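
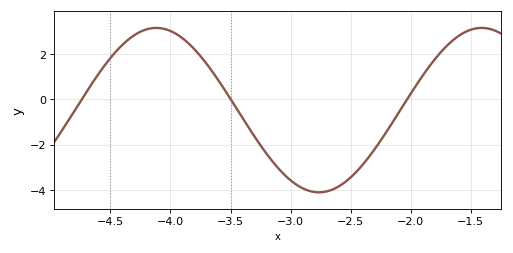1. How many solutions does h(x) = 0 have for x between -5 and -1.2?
3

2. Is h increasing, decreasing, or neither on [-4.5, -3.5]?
neither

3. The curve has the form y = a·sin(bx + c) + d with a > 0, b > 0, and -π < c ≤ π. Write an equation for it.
y = 3.62sin(2.3x - 1.4) - 0.47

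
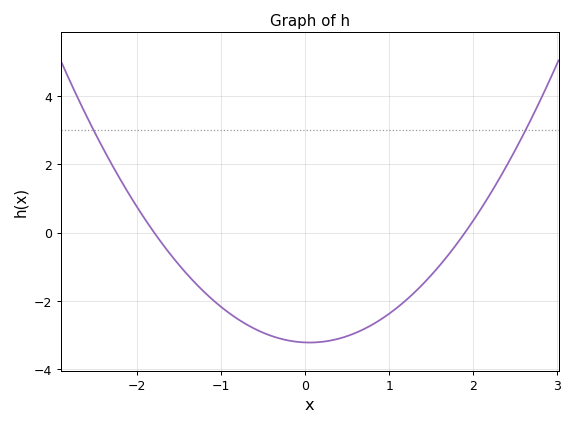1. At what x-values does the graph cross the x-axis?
-1.8, 1.9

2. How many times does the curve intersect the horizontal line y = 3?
2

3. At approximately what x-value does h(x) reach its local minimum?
0.05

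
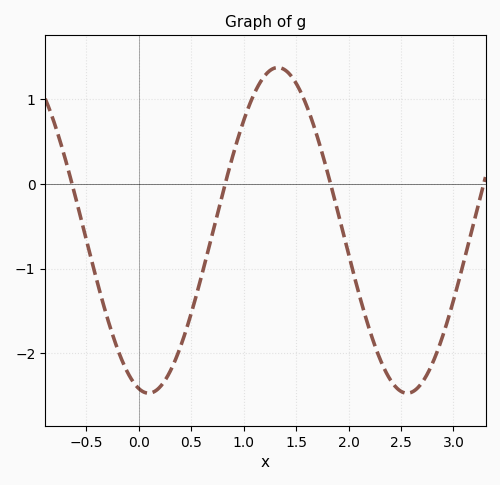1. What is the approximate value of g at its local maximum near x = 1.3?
1.4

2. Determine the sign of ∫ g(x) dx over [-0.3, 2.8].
negative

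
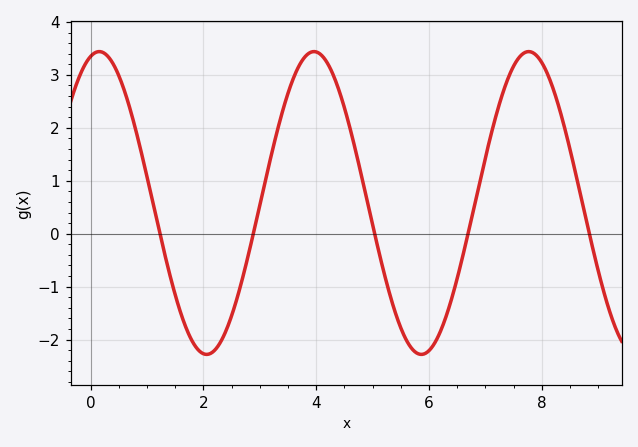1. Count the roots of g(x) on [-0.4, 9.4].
5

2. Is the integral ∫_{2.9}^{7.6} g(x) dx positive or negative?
positive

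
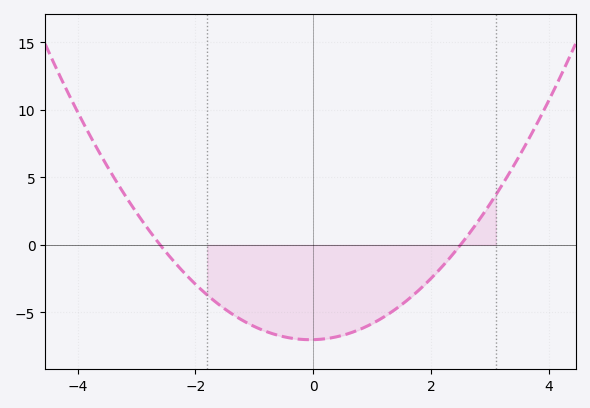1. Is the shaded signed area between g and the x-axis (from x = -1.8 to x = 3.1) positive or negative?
negative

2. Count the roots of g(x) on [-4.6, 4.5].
2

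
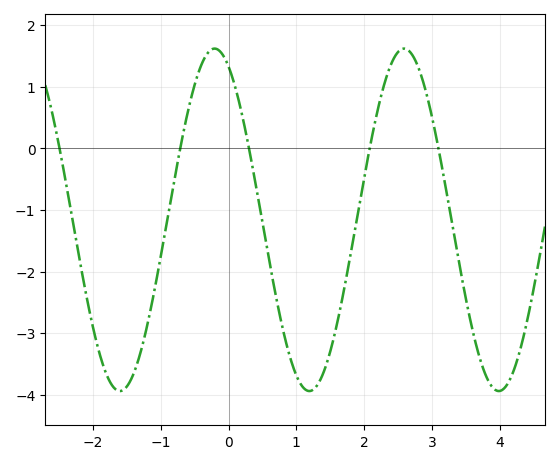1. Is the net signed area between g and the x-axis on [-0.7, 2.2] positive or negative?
negative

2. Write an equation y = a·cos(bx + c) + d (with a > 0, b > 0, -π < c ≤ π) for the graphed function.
y = 2.78cos(2.25x + 0.462) - 1.16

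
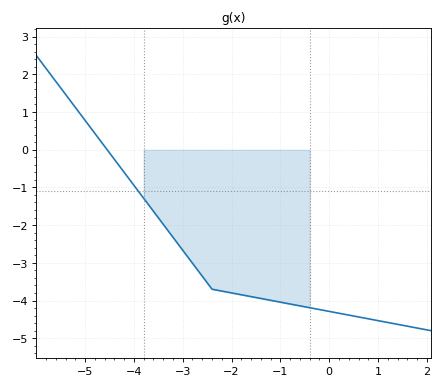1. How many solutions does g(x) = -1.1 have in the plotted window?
1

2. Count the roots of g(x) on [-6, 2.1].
1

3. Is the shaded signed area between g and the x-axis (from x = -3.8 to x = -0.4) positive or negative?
negative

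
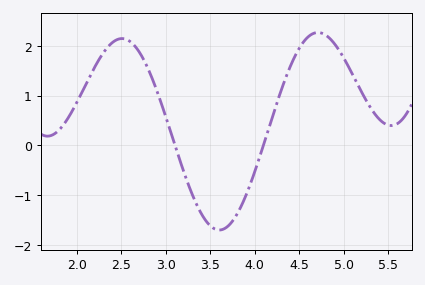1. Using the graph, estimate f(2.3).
1.9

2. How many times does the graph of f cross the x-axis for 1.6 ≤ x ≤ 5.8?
2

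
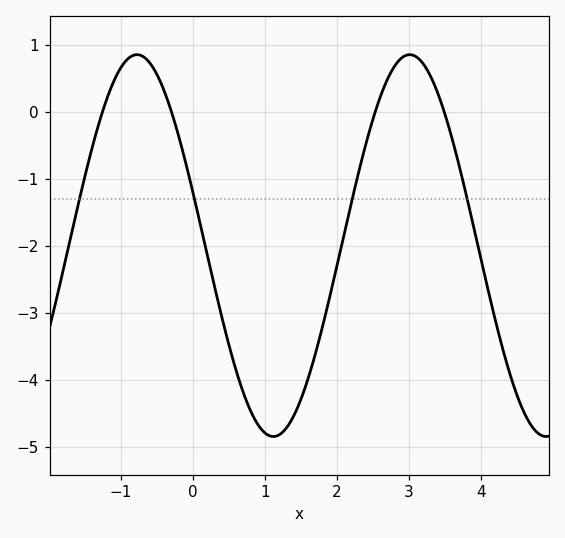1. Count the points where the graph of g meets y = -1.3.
4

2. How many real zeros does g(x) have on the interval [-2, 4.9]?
4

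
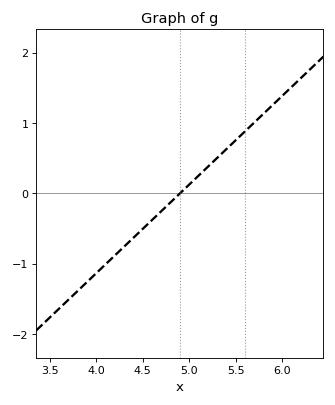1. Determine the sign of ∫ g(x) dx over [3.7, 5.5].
negative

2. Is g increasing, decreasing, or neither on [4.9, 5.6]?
increasing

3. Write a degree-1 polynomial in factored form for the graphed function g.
y = 1.26(x - 4.9)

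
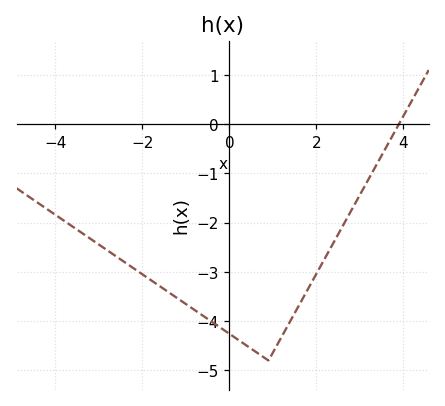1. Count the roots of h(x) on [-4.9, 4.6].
1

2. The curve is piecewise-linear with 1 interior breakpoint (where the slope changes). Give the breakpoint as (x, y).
(0.9, -4.8)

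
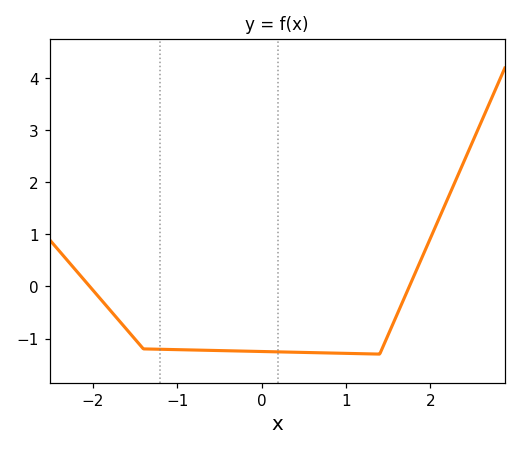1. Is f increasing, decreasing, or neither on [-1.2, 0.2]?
decreasing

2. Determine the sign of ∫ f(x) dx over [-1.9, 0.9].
negative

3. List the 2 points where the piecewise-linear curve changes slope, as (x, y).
(-1.4, -1.2); (1.4, -1.3)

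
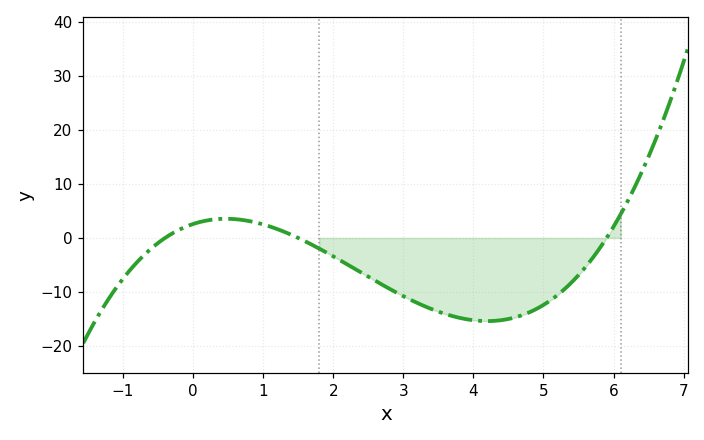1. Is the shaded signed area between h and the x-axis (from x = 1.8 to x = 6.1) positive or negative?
negative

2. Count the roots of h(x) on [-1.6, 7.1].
3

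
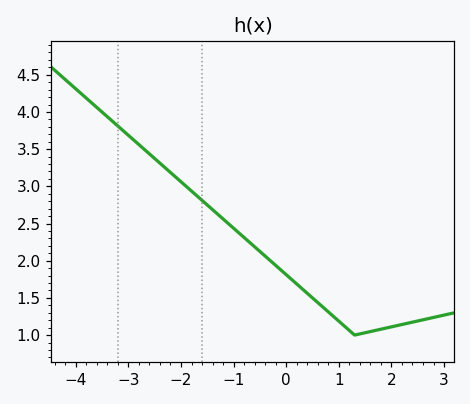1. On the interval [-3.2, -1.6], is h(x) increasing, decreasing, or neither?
decreasing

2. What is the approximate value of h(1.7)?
1.05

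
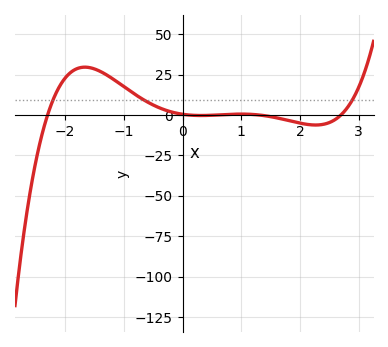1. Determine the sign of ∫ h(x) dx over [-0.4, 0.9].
positive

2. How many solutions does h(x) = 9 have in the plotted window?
3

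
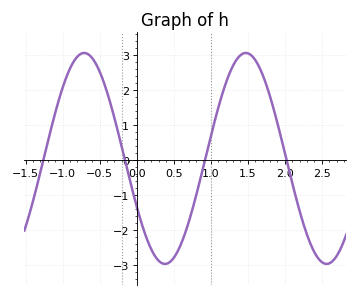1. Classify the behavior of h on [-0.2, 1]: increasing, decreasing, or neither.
neither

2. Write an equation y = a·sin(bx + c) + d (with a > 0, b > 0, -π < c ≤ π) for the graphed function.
y = 3.01sin(2.9x - 2.7) + 0.05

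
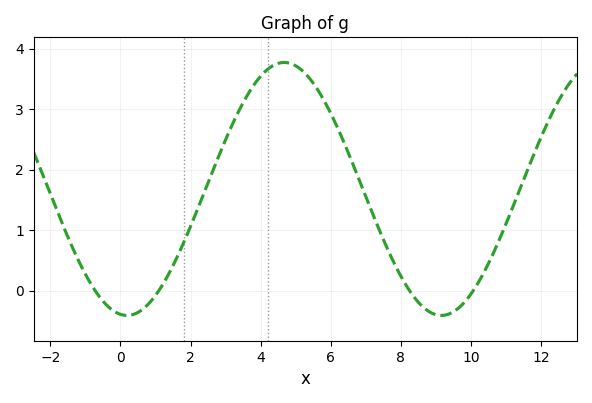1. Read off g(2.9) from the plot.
2.36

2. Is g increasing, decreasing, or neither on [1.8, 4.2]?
increasing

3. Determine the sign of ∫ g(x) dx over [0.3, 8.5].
positive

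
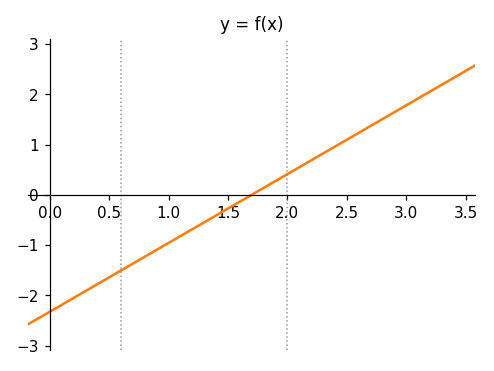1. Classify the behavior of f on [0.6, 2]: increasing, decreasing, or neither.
increasing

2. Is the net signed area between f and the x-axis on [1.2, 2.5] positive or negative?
positive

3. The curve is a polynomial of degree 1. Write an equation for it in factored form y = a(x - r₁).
y = 1.37(x - 1.7)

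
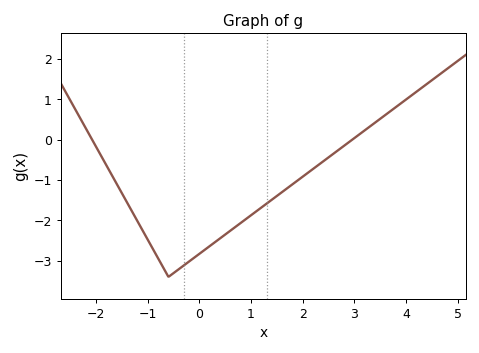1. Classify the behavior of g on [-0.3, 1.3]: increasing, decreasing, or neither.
increasing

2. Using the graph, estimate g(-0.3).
-3.11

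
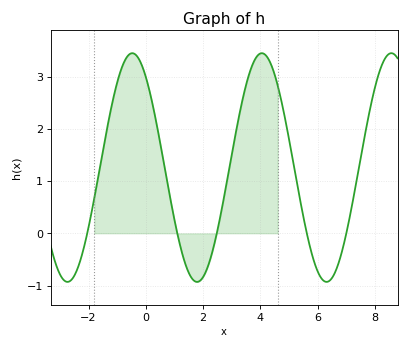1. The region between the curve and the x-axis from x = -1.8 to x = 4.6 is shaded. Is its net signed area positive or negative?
positive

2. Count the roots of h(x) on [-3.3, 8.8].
5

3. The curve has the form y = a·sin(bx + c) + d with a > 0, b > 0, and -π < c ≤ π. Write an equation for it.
y = 2.19sin(1.39x + 2.23) + 1.26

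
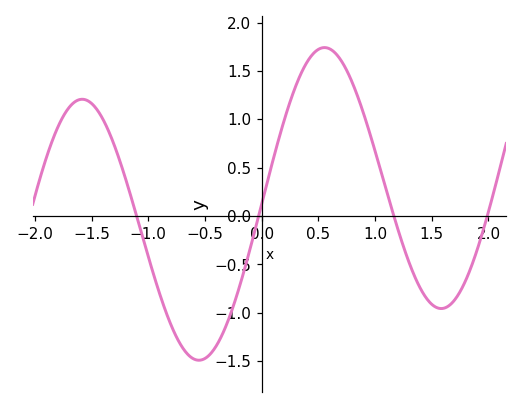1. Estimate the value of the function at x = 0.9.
1.05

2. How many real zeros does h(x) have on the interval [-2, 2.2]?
4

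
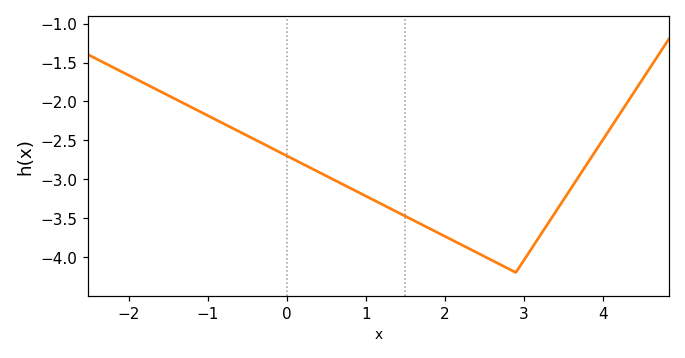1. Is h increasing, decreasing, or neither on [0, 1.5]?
decreasing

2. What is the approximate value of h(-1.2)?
-2.1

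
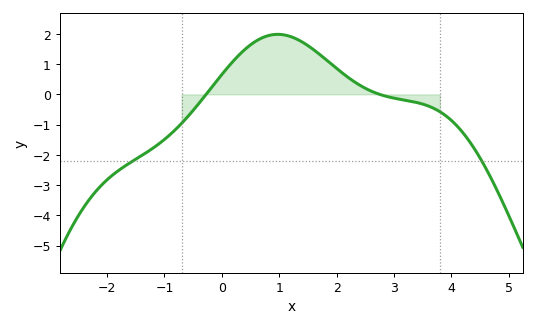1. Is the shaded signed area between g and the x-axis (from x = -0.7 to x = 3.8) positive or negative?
positive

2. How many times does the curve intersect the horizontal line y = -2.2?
2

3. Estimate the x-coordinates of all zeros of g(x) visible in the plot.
-0.273, 2.75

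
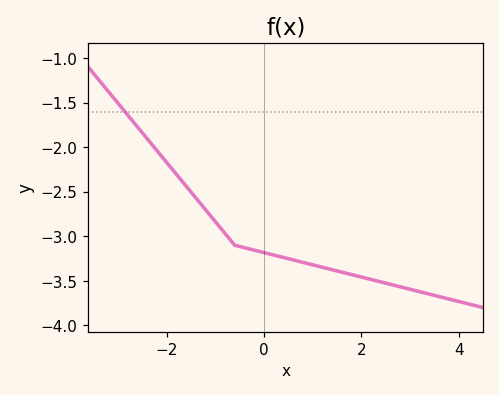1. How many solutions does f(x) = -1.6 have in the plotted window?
1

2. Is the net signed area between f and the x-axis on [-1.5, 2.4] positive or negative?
negative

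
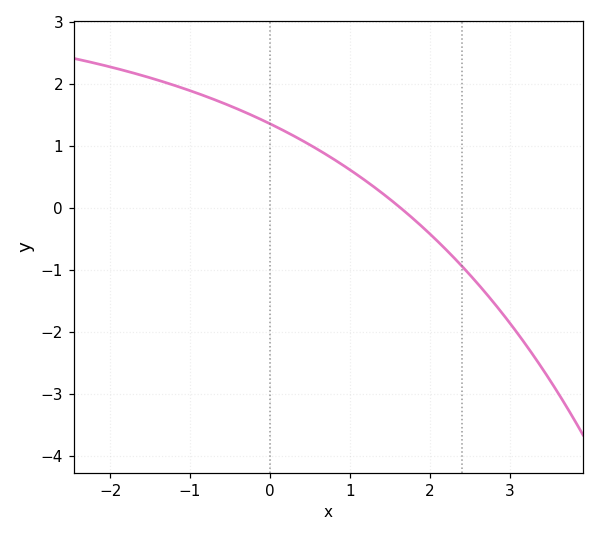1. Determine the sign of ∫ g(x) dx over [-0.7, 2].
positive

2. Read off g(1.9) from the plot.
-0.297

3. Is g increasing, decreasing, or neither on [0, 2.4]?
decreasing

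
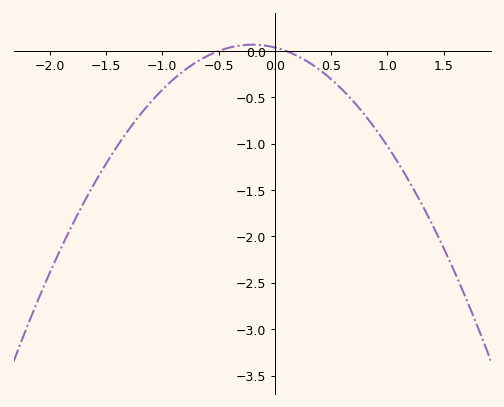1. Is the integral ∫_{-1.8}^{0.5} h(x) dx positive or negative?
negative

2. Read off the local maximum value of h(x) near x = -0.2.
0.068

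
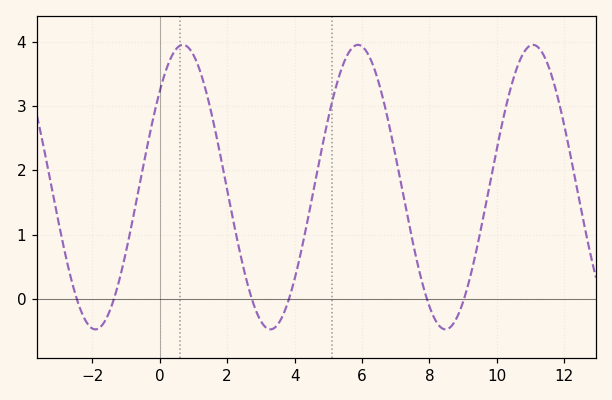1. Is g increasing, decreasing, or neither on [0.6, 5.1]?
neither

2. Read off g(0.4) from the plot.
3.8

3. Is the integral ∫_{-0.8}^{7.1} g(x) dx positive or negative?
positive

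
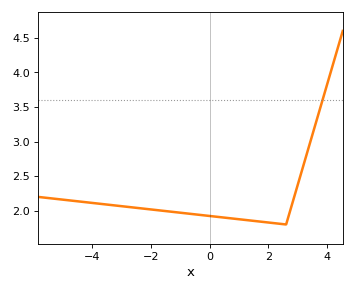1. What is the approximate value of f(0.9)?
1.9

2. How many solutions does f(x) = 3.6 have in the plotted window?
1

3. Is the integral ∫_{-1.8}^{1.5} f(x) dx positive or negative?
positive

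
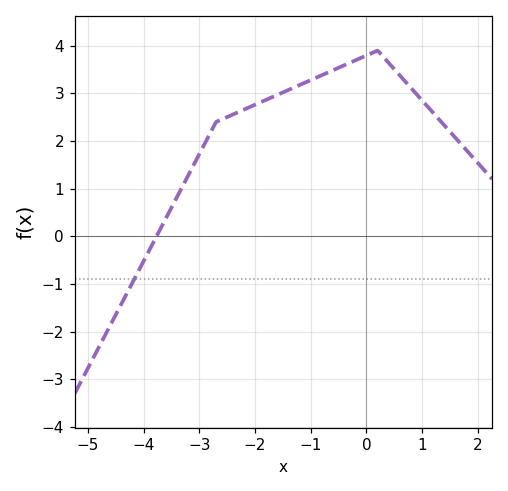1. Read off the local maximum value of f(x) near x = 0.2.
3.9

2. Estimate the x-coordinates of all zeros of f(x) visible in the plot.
-3.8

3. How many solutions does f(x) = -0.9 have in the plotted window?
1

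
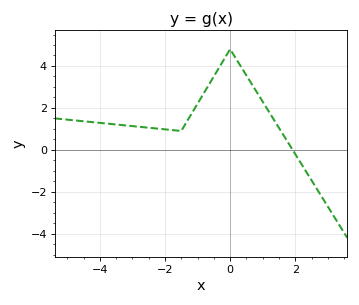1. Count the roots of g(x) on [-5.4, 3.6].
1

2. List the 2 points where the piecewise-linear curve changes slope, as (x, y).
(-1.5, 0.9); (0, 4.8)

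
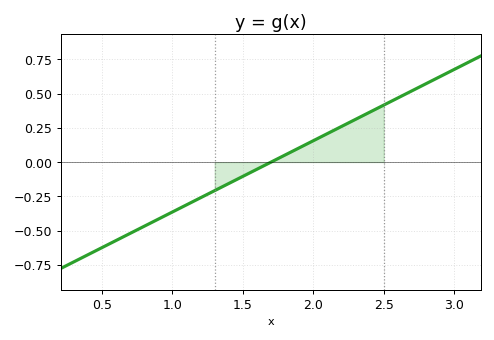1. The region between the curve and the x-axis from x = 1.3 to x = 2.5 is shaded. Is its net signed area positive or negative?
positive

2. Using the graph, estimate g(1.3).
-0.208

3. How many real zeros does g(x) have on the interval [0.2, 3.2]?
1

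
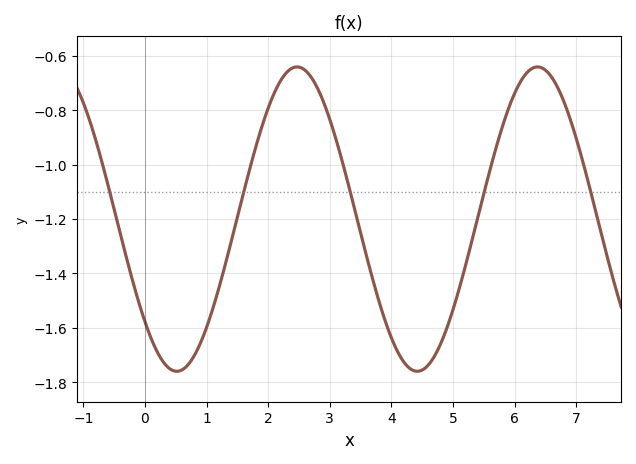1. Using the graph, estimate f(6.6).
-0.678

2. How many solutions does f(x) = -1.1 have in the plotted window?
5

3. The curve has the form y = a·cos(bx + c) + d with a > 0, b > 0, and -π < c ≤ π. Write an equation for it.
y = 0.56cos(1.61x + 2.31) - 1.2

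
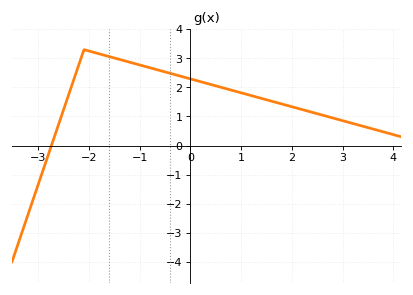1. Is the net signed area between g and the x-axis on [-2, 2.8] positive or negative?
positive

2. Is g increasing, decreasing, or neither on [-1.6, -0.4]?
decreasing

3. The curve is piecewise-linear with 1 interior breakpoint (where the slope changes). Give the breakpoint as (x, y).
(-2.1, 3.3)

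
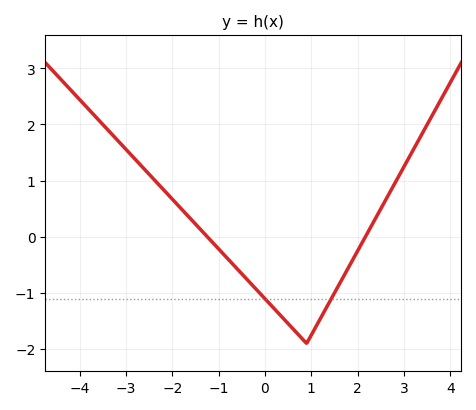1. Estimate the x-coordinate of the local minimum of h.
0.901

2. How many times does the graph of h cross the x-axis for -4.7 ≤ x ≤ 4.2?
2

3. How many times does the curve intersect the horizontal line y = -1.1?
2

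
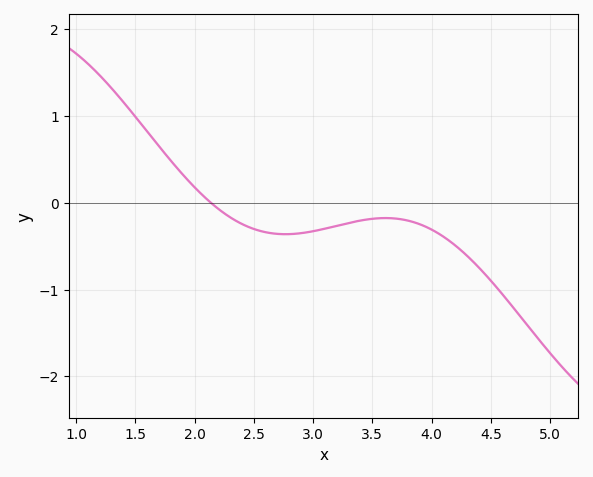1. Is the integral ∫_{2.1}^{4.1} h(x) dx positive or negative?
negative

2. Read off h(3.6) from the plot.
-0.176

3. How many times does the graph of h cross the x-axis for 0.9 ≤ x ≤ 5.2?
1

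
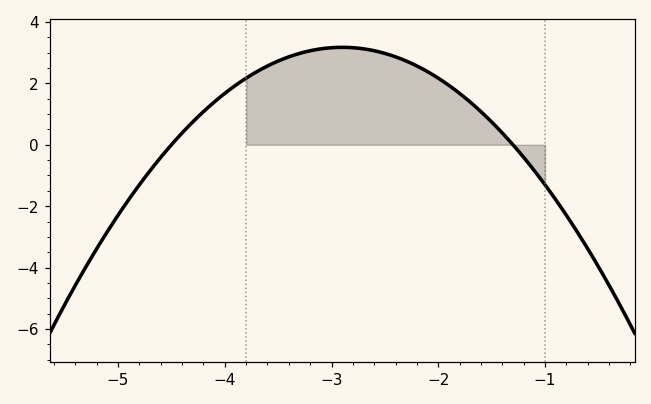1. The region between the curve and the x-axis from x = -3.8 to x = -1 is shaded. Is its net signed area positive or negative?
positive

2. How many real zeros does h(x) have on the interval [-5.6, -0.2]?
2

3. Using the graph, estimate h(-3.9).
2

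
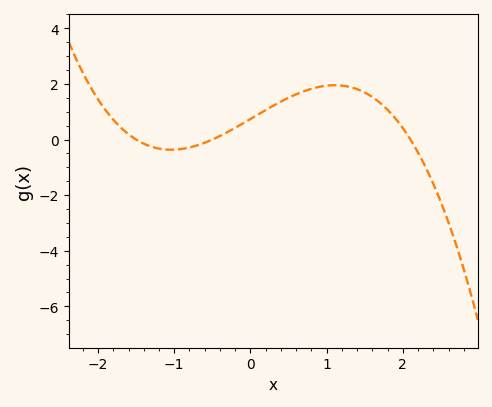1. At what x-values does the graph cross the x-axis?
-1.5, -0.5, 2.1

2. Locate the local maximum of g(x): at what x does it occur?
1.1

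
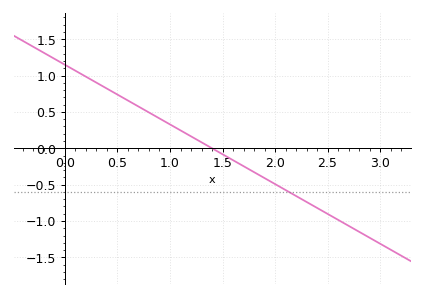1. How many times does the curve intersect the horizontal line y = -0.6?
1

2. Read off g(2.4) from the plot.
-0.8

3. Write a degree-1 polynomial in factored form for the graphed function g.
y = -0.82(x - 1.4)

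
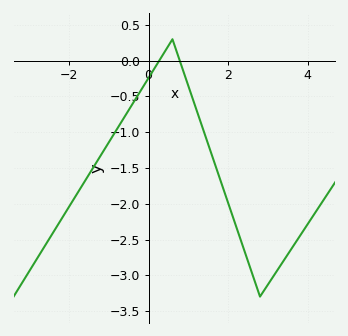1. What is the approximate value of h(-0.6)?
-0.8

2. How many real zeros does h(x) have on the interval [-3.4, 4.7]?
2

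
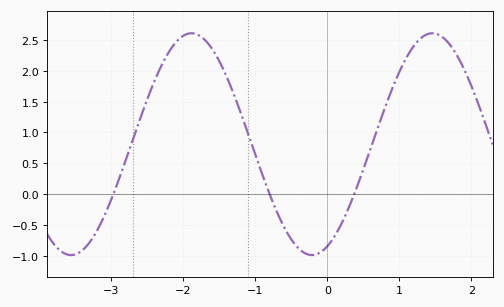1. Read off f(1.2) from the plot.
2.4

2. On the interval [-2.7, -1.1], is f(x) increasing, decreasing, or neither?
neither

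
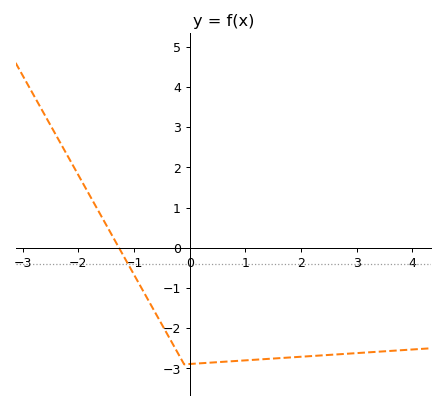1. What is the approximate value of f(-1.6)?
0.816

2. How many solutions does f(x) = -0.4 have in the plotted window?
1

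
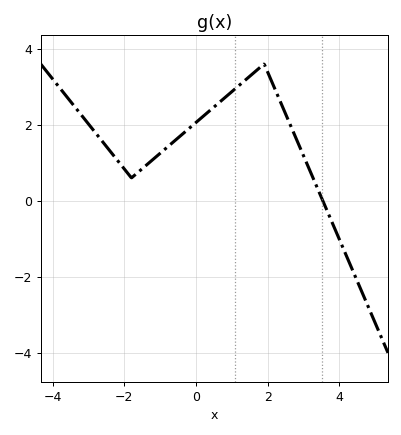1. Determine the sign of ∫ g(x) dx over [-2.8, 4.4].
positive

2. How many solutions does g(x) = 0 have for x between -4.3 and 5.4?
1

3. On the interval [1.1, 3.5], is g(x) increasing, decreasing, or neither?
neither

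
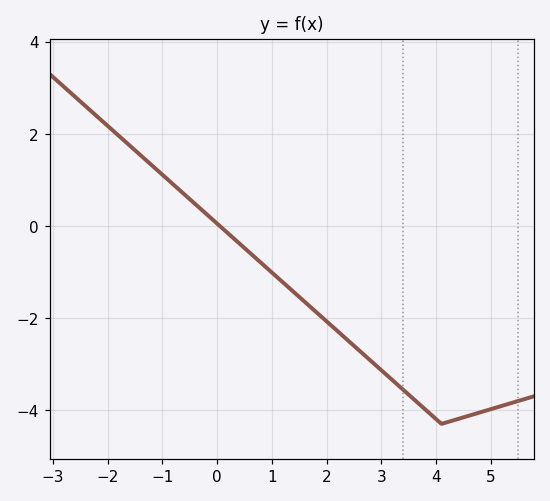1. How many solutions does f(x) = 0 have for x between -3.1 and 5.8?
1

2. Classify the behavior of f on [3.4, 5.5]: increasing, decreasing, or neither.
neither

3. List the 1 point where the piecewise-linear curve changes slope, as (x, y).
(4.1, -4.3)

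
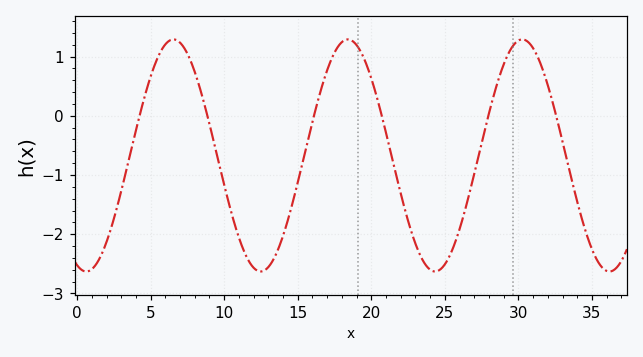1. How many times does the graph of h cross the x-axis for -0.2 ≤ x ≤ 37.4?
6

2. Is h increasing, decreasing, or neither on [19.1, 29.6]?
neither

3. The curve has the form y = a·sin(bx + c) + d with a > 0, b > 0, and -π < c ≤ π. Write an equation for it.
y = 1.96sin(0.53x - 1.9) - 0.67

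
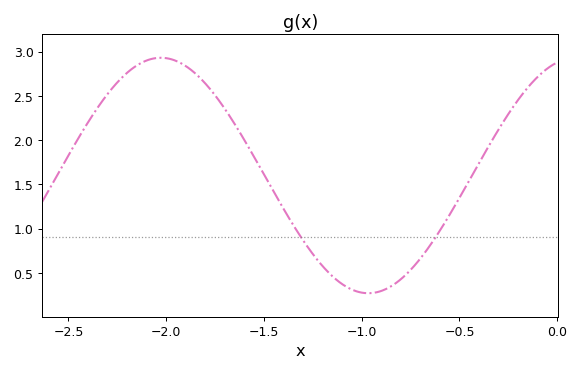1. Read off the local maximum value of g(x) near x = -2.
2.95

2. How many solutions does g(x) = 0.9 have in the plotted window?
2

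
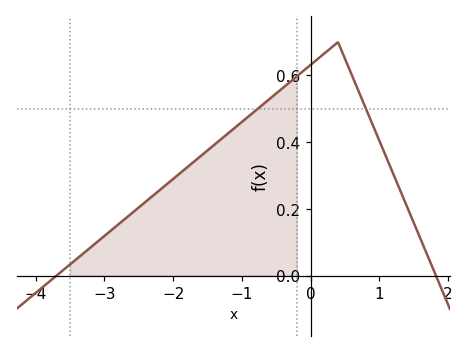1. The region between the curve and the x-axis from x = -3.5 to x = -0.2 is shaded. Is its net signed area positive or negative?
positive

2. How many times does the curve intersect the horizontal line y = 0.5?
2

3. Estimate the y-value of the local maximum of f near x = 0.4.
0.7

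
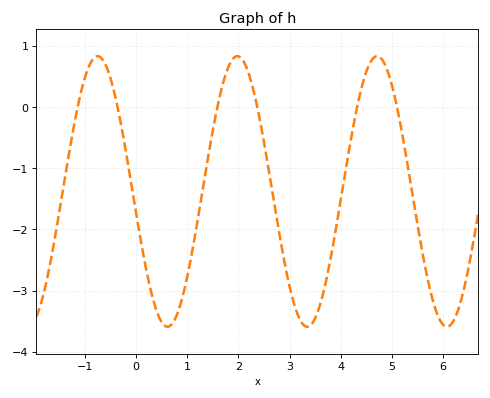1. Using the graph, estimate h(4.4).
0.288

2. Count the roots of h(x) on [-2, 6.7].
6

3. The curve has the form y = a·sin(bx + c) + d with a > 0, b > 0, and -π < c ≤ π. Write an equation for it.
y = 2.21sin(2.3x - 2.98) - 1.38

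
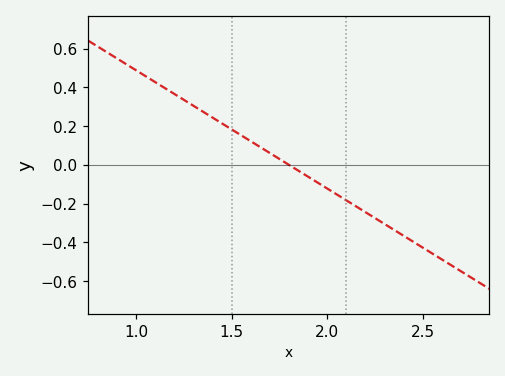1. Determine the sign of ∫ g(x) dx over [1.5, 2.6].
negative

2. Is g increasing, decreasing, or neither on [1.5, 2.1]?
decreasing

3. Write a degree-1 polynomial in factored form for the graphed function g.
y = -0.61(x - 1.8)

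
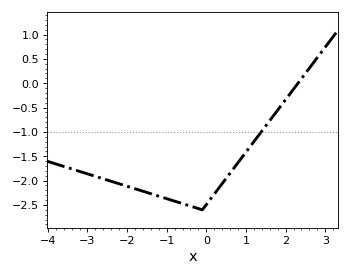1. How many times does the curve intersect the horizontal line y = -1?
1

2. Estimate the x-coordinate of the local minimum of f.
-0.102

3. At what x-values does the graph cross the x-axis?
2.31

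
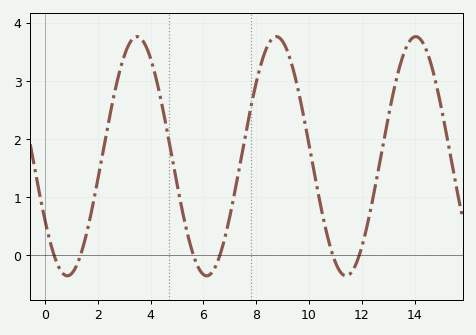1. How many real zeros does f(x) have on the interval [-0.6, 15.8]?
6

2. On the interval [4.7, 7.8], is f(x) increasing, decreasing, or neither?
neither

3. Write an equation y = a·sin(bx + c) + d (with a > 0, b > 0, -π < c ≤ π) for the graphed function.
y = 2.06sin(1.2x - 2.6) + 1.7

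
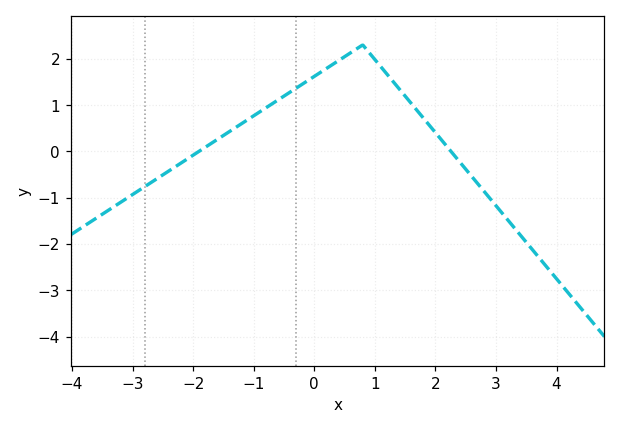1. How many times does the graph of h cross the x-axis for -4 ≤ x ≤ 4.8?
2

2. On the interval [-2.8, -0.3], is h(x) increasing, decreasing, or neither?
increasing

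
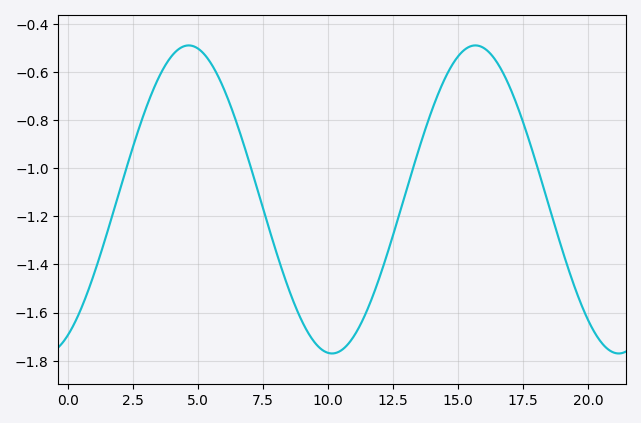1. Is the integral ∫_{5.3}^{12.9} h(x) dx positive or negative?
negative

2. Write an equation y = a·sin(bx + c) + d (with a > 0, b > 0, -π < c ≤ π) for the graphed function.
y = 0.64sin(0.57x - 1.1) - 1.13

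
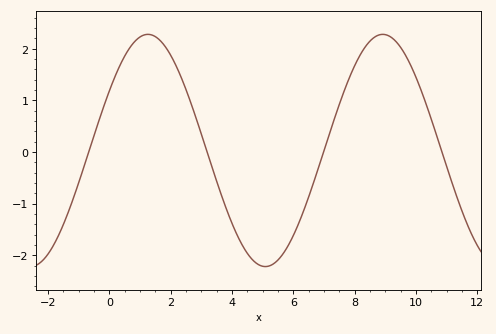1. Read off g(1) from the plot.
2.23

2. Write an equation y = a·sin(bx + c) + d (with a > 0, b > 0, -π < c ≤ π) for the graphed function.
y = 2.25sin(0.82x + 0.54) + 0.03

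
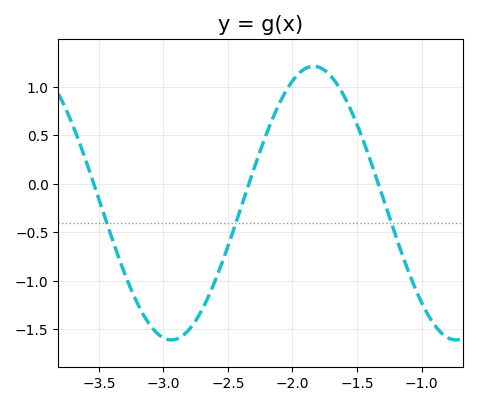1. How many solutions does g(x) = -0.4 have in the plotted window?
3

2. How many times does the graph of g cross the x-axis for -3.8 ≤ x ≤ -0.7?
3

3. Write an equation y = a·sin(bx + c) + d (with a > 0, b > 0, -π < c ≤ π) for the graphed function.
y = 1.41sin(2.85x + 0.52) - 0.2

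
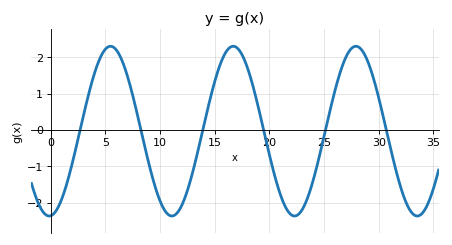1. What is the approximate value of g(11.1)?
-2.36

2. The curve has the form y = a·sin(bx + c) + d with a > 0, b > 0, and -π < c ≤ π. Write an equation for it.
y = 2.33sin(0.56x - 1.49) - 0.03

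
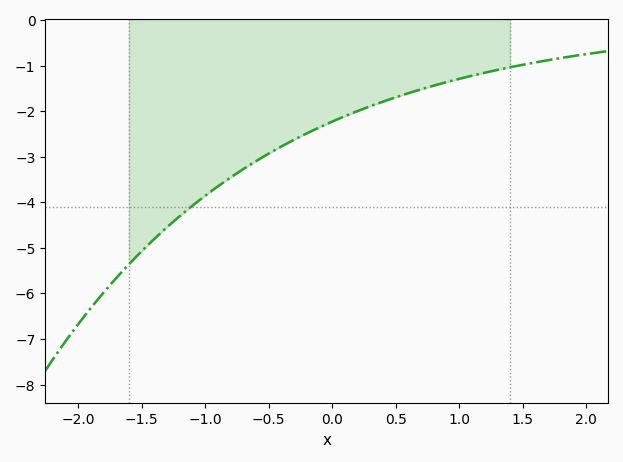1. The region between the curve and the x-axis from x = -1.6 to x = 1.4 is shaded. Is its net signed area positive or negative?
negative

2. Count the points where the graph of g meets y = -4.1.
1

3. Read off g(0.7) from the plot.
-1.52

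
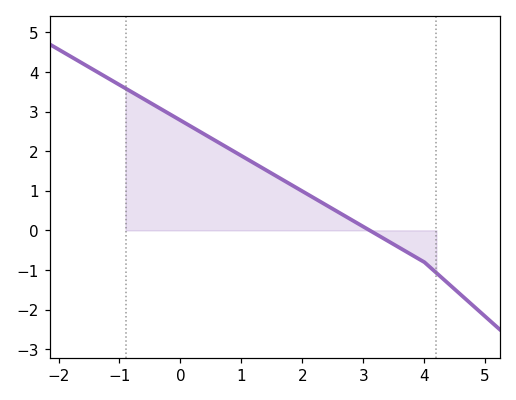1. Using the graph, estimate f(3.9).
-0.71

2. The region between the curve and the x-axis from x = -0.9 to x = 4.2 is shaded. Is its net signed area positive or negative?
positive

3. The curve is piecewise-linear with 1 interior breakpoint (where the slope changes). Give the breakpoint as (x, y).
(4, -0.8)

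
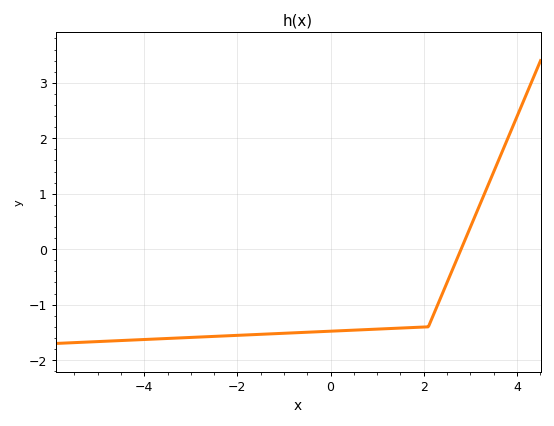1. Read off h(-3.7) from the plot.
-1.62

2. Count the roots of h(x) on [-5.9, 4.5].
1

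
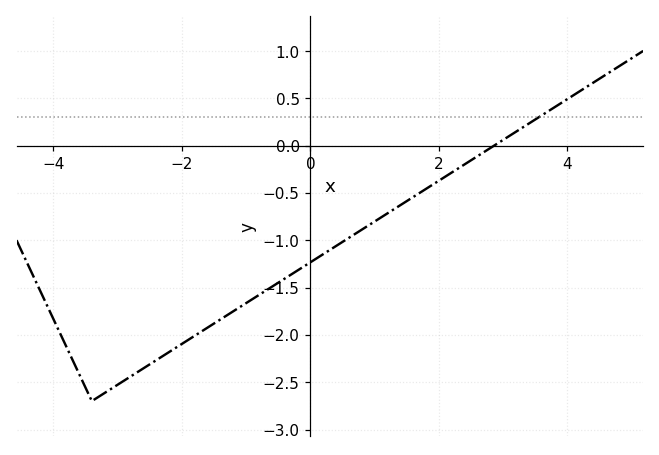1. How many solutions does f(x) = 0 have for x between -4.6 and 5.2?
1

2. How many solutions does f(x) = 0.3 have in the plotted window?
1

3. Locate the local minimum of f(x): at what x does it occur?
-3.4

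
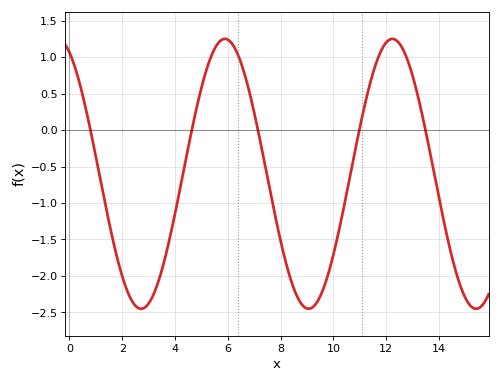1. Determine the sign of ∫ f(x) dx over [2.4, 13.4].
negative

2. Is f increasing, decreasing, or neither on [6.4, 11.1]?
neither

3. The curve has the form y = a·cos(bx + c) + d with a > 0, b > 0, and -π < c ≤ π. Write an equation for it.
y = 1.85cos(0.99x + 0.45) - 0.6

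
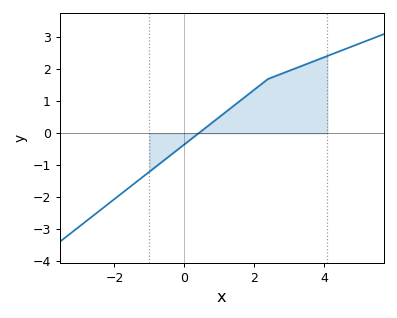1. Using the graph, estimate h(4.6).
2.63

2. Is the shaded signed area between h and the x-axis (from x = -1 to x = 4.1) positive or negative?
positive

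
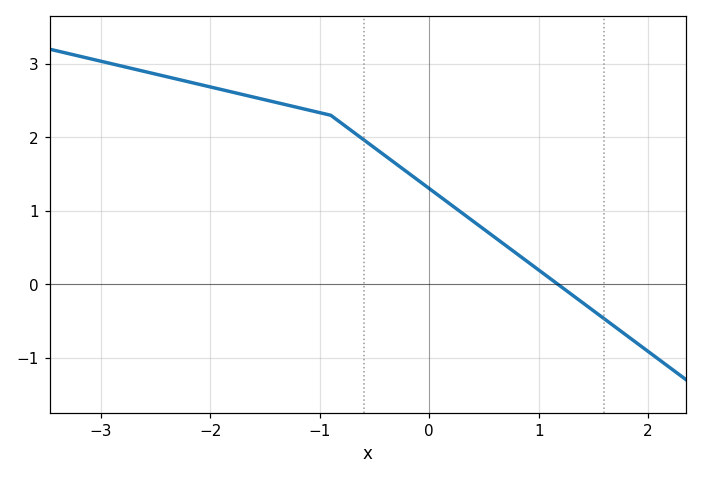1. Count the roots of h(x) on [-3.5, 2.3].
1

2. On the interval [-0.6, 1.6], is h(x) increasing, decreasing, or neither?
decreasing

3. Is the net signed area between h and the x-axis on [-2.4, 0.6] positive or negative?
positive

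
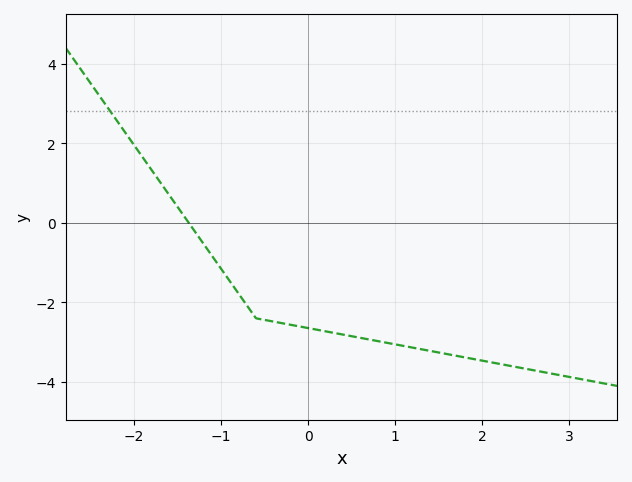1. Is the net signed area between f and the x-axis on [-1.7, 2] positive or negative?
negative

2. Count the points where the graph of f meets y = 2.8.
1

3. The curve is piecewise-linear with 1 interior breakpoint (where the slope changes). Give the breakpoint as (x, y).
(-0.6, -2.4)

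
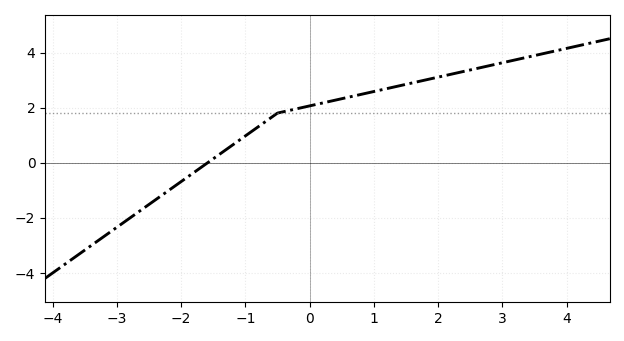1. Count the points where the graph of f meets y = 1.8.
1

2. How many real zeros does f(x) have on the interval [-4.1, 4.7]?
1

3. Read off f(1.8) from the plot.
3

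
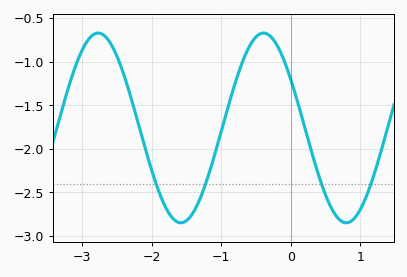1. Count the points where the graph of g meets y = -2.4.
4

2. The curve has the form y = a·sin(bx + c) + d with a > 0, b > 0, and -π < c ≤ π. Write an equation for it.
y = 1.09sin(2.64x + 2.6) - 1.76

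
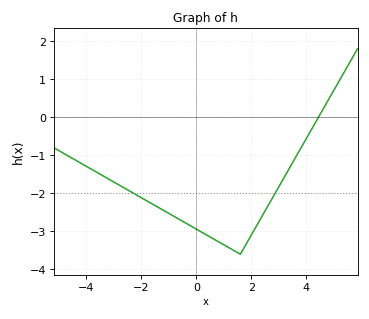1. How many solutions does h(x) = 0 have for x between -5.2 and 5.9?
1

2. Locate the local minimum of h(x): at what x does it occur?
1.6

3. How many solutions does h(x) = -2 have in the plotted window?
2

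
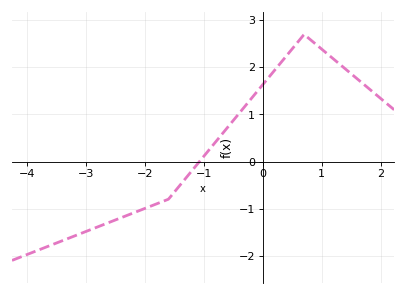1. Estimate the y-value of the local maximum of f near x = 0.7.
2.7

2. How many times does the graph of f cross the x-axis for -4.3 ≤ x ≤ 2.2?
1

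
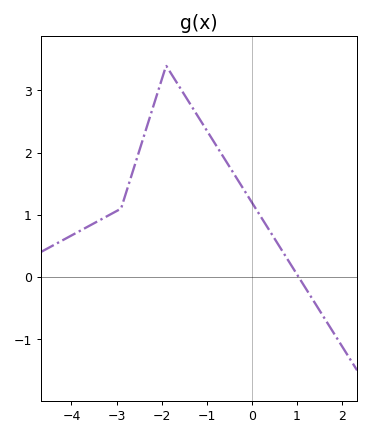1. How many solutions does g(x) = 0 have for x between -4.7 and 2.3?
1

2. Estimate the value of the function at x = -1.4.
2.82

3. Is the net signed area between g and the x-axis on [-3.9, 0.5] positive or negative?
positive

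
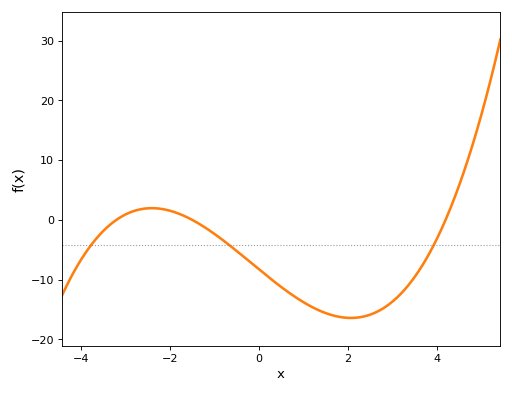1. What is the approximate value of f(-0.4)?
-5.81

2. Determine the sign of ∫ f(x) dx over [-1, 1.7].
negative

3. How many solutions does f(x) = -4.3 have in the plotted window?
3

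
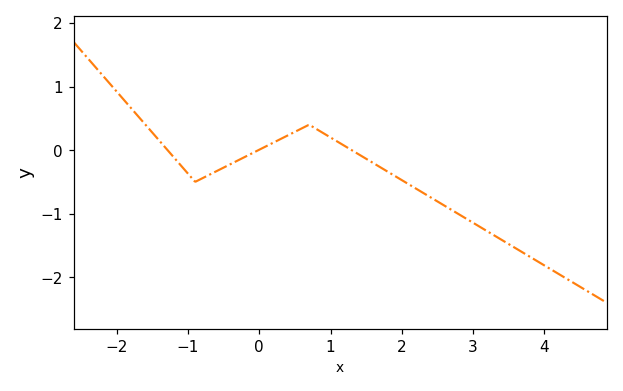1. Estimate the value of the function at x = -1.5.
0.3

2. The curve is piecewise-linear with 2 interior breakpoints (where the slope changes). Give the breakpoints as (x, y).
(-0.9, -0.5); (0.7, 0.4)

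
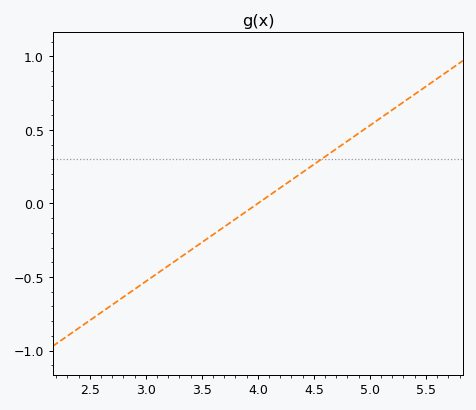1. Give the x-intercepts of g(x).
4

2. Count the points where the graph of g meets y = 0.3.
1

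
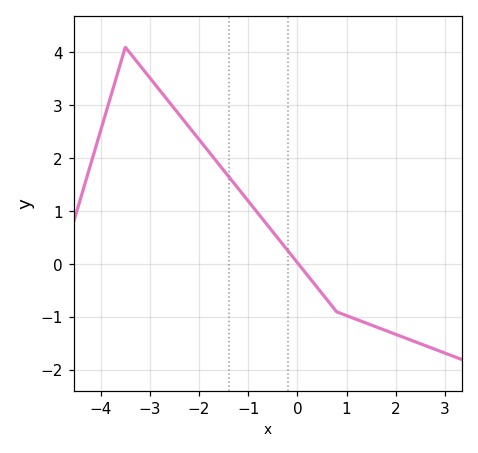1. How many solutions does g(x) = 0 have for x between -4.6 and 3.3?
1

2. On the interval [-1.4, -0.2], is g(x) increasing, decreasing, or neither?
decreasing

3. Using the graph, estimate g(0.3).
-0.3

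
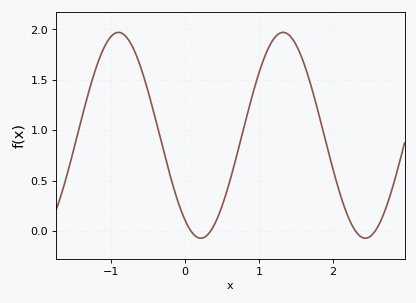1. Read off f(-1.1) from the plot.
1.81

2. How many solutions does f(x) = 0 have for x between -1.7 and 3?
4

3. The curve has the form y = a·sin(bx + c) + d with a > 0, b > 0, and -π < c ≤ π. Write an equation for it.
y = 1.02sin(2.82x - 2.17) + 0.95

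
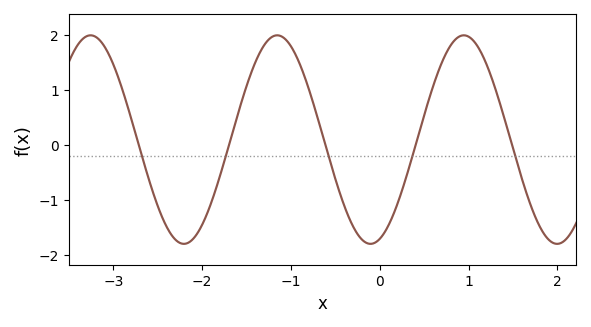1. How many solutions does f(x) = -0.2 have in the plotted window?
5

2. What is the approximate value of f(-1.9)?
-1.06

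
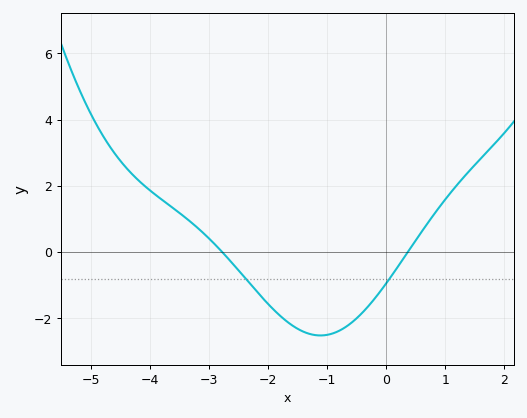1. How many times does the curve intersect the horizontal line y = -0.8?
2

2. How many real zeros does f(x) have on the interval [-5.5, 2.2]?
2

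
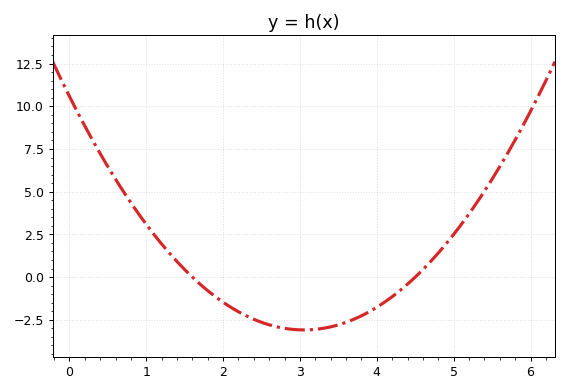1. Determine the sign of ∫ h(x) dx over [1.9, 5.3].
negative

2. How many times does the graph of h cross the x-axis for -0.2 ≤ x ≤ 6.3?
2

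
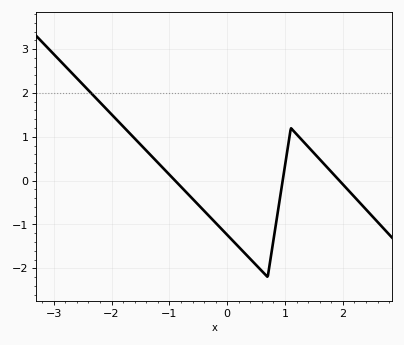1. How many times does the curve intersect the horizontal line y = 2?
1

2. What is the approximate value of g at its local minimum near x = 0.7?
-2.2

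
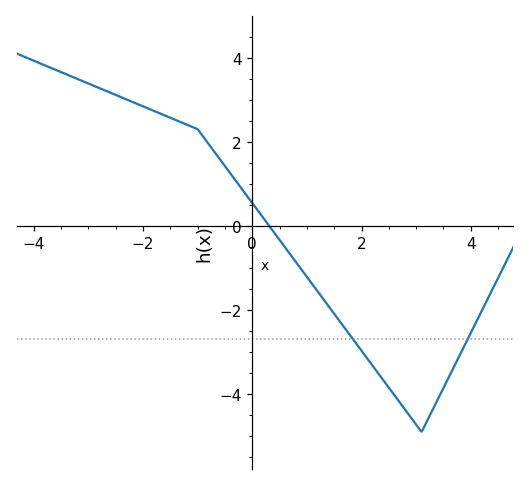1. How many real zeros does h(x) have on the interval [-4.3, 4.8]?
1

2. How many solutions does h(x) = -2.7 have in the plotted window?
2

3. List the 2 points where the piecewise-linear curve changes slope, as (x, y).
(-1, 2.3); (3.1, -4.9)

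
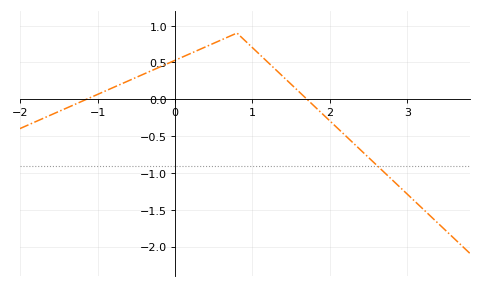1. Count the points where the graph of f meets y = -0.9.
1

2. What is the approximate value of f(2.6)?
-0.89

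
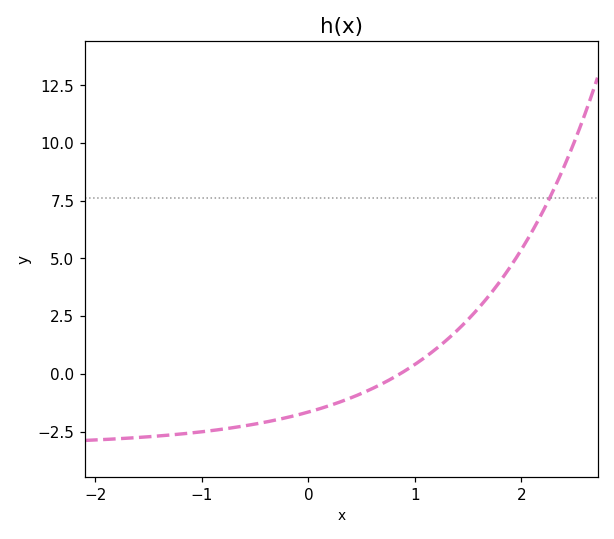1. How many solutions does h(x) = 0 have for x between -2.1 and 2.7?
1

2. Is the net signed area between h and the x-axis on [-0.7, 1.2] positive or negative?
negative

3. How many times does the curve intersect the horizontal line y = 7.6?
1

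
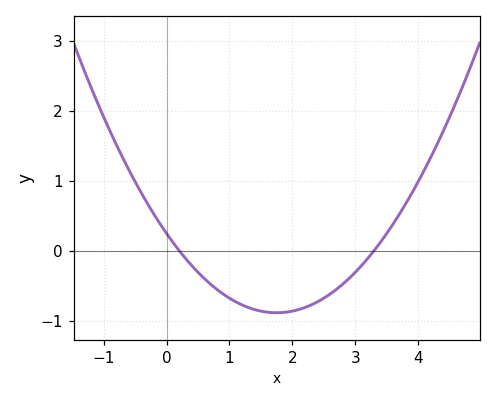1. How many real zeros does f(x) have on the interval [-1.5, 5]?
2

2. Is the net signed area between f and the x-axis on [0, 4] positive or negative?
negative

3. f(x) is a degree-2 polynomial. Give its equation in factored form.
y = 0.37(x - 0.2)(x - 3.3)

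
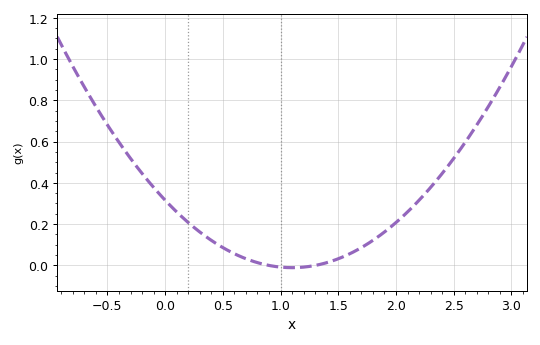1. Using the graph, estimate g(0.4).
0.122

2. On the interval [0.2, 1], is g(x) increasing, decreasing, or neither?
decreasing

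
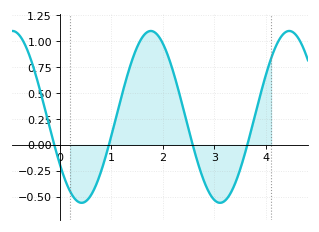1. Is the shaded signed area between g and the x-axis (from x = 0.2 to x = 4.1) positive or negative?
positive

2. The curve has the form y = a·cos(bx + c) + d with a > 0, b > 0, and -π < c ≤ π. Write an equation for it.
y = 0.83cos(2.34x + 2.15) + 0.27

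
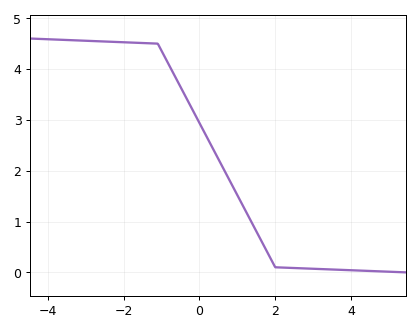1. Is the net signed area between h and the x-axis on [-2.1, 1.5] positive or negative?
positive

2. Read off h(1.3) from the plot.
1.1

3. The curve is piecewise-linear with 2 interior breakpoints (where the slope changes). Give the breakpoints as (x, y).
(-1.1, 4.5); (2, 0.1)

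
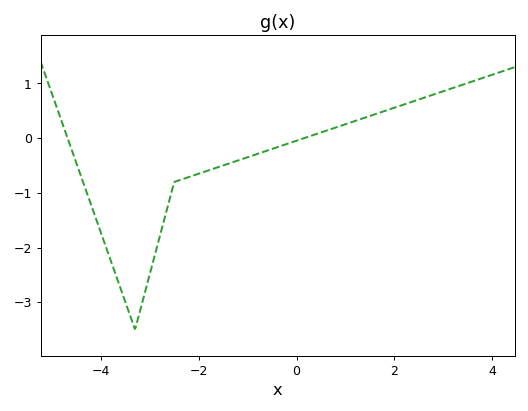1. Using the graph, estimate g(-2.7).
-1.5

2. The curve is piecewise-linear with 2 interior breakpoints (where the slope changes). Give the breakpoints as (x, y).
(-3.3, -3.5); (-2.5, -0.8)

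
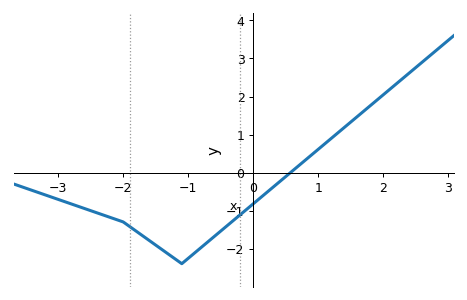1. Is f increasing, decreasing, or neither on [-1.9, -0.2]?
neither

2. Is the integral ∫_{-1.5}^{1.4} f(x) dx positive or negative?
negative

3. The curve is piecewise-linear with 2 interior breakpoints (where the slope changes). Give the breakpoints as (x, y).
(-2, -1.3); (-1.1, -2.4)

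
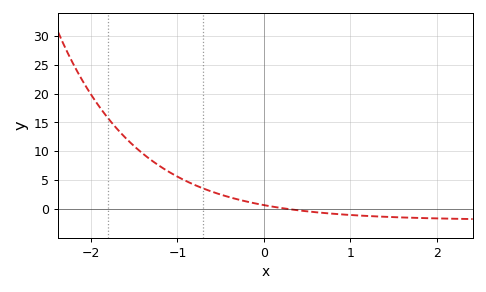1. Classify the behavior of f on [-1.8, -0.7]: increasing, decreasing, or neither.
decreasing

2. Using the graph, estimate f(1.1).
-1.09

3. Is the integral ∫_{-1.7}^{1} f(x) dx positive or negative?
positive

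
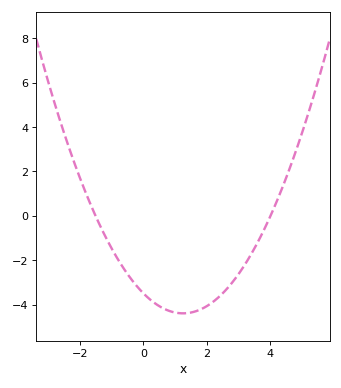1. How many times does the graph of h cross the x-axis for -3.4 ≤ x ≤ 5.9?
2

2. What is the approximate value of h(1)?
-4.4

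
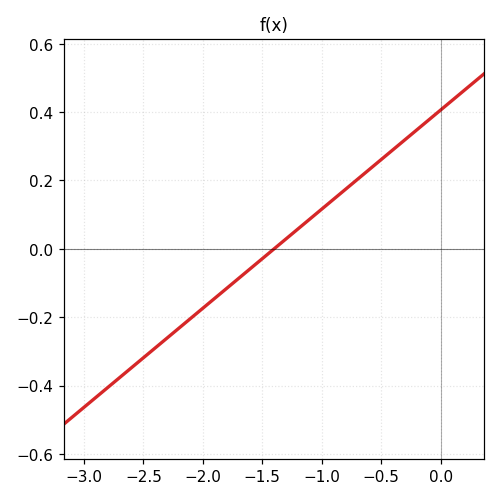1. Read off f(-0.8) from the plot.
0.18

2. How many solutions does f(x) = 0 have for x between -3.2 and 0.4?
1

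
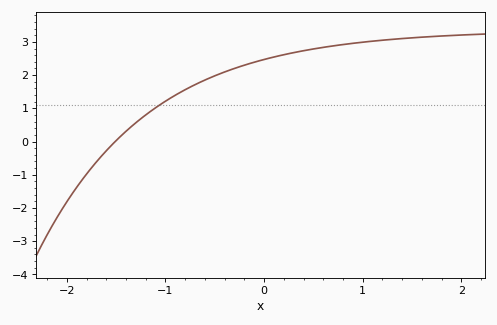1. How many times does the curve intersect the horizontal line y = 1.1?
1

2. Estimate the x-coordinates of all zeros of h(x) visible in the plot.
-1.5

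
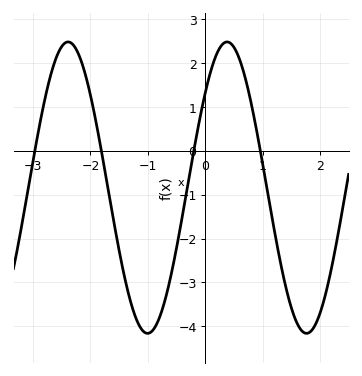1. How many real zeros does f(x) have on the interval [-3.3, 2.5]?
4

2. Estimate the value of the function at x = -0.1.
0.707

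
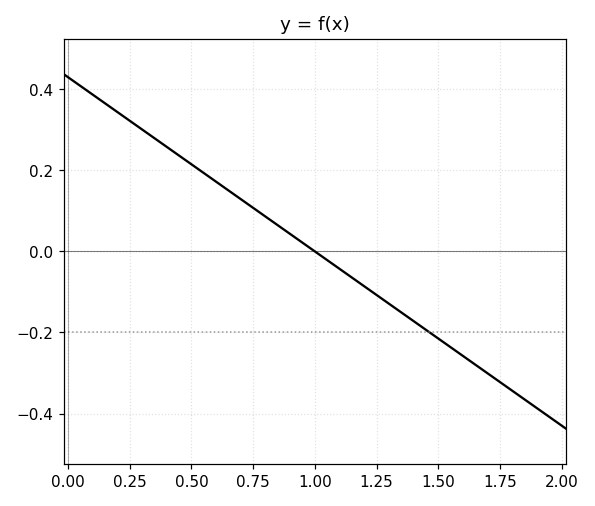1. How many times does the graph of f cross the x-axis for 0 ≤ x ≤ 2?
1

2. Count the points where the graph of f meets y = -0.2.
1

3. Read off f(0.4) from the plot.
0.258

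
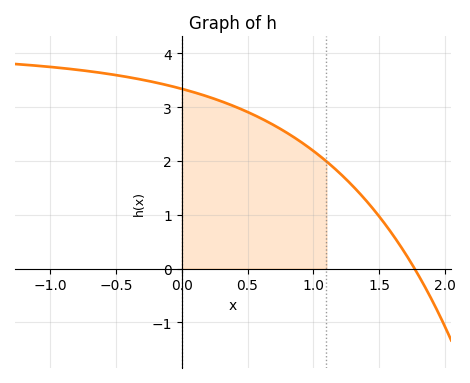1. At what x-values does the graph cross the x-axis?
1.75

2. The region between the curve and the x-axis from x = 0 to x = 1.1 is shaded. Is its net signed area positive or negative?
positive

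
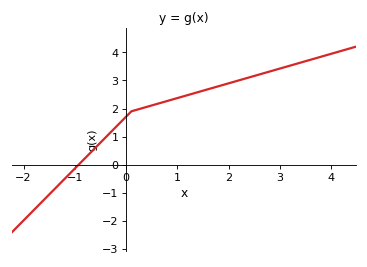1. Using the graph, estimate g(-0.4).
0.975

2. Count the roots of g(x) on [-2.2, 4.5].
1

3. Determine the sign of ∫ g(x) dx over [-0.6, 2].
positive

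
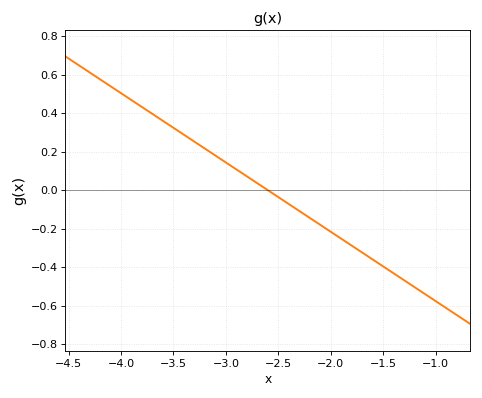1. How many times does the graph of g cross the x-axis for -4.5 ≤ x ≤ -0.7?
1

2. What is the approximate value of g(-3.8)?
0.432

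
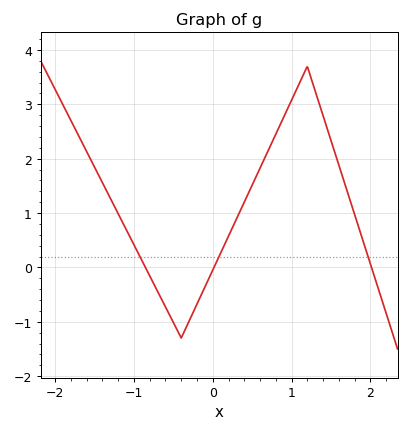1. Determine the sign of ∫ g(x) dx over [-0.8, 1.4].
positive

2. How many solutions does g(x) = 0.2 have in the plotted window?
3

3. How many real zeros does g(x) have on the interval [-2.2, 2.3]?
3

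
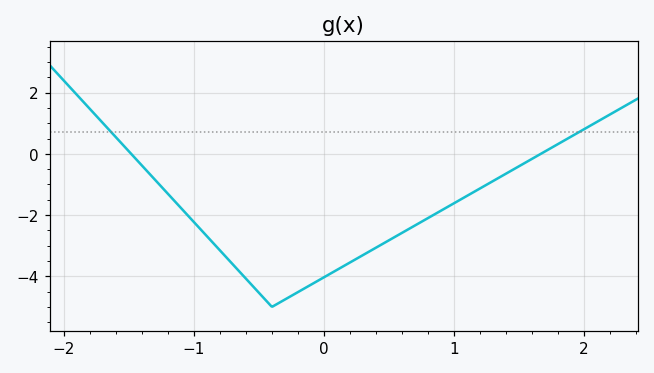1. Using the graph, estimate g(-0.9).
-2.6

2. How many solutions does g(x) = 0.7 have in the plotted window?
2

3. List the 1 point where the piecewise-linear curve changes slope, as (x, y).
(-0.4, -5)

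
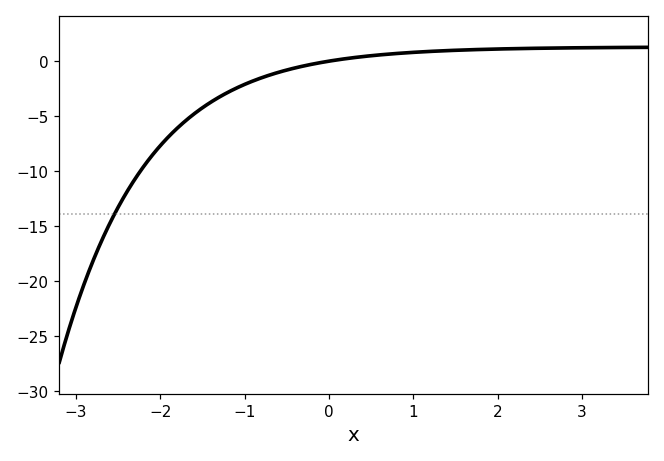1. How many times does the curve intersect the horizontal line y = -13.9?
1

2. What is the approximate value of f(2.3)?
1.13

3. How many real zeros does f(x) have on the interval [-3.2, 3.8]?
1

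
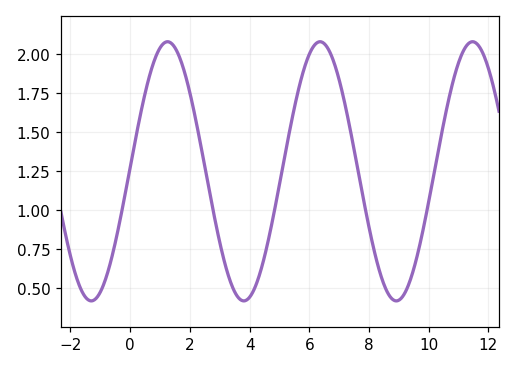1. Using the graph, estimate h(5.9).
1.96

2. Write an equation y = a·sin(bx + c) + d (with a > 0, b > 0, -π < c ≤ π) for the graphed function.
y = 0.83sin(1.2x + 0.03) + 1.25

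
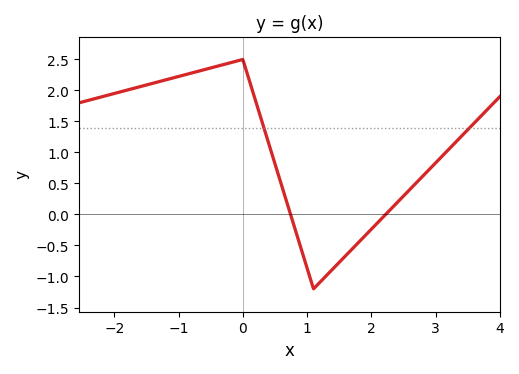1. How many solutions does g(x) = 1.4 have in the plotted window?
2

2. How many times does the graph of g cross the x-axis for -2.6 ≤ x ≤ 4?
2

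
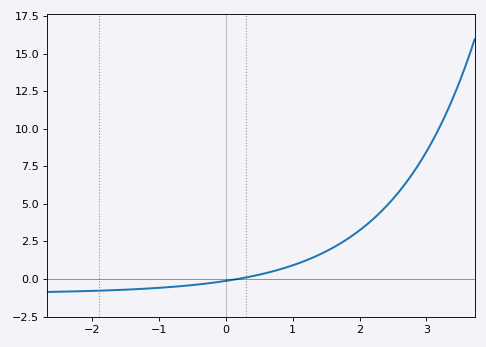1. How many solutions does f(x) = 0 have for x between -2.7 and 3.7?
1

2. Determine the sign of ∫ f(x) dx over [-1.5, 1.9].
positive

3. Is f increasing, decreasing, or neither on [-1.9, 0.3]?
increasing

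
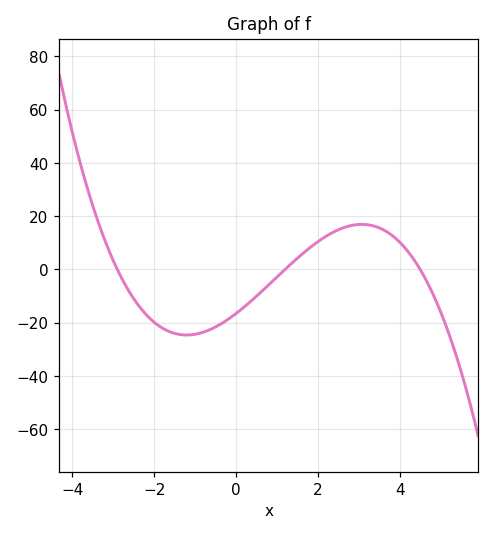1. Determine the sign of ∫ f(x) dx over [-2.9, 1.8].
negative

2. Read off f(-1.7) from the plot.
-22.9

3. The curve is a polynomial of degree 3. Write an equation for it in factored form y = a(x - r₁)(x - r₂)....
y = -1.06(x + 2.9)(x - 1.2)(x - 4.5)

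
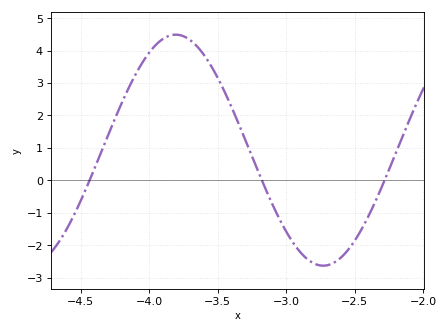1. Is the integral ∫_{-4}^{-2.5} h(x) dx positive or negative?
positive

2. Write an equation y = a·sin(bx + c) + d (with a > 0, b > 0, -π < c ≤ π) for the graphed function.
y = 3.56sin(2.9x + 0.12) + 0.93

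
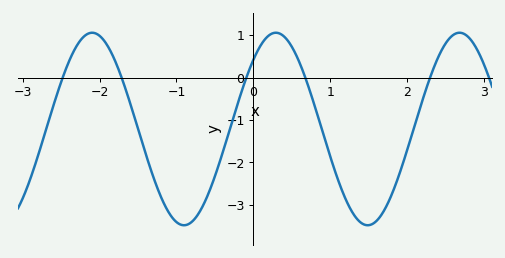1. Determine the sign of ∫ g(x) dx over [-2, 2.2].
negative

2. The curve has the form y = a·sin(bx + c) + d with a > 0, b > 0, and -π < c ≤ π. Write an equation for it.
y = 2.27sin(2.6x + 0.8) - 1.21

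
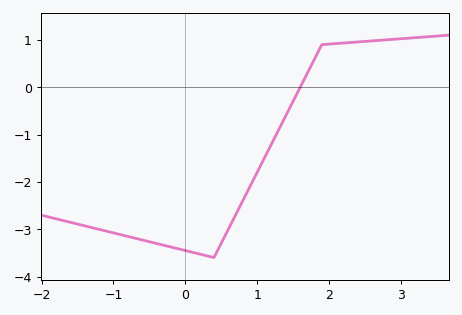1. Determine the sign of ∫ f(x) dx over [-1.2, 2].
negative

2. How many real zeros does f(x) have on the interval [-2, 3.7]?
1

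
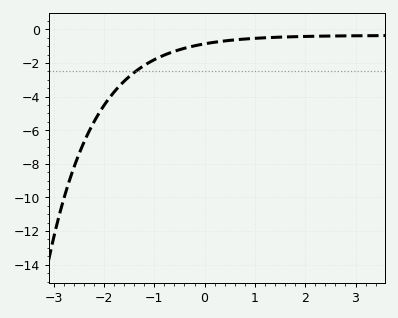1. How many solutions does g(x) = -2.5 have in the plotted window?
1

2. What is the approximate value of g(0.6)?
-0.6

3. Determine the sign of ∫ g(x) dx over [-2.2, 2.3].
negative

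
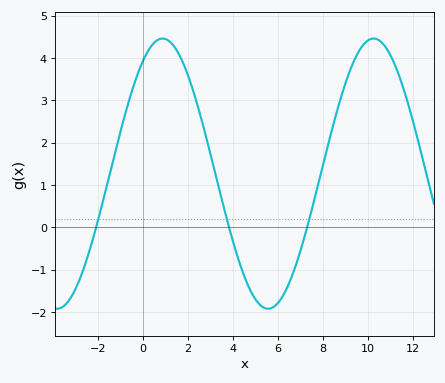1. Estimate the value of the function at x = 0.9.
4.46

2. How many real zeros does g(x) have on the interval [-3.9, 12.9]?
3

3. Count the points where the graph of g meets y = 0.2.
3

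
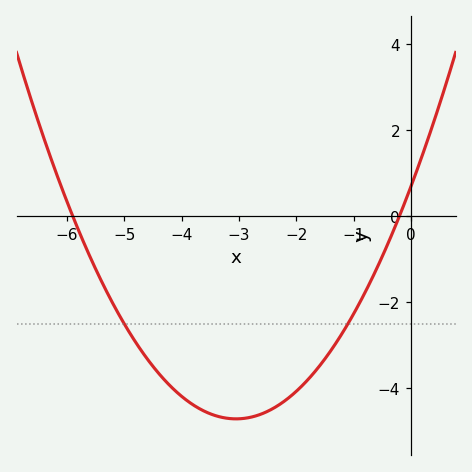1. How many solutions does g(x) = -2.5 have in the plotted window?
2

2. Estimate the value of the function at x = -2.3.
-4.38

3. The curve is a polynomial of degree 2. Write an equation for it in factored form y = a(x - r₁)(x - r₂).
y = 0.58(x + 5.9)(x + 0.2)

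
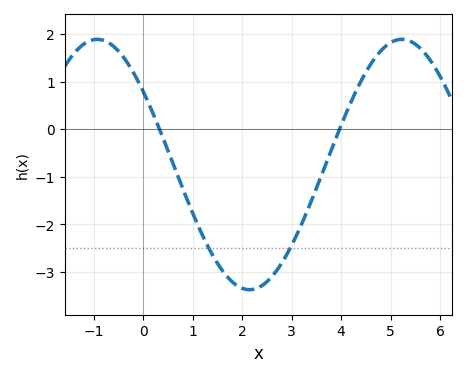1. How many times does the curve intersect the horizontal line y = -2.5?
2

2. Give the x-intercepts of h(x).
0.329, 3.97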